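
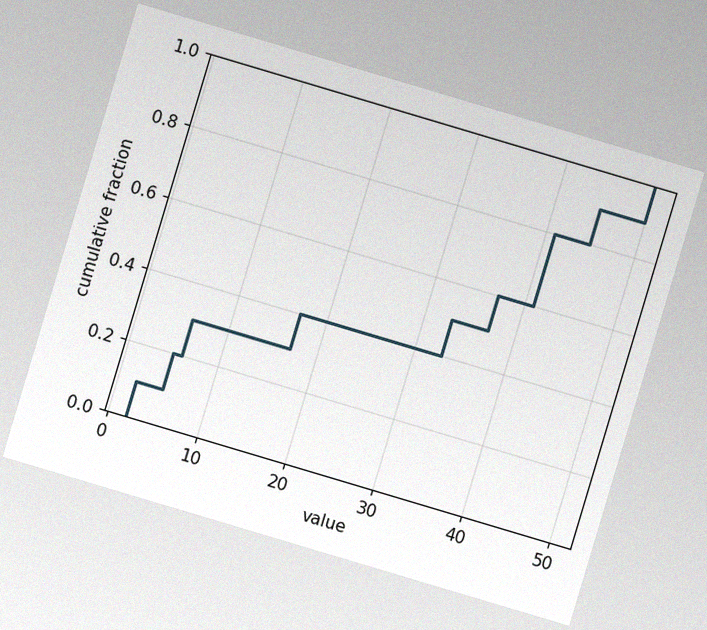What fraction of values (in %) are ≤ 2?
The chart is tilted about 17° clockwise, with some photo noise. At x=2 the ECDF step is at 10%.

10%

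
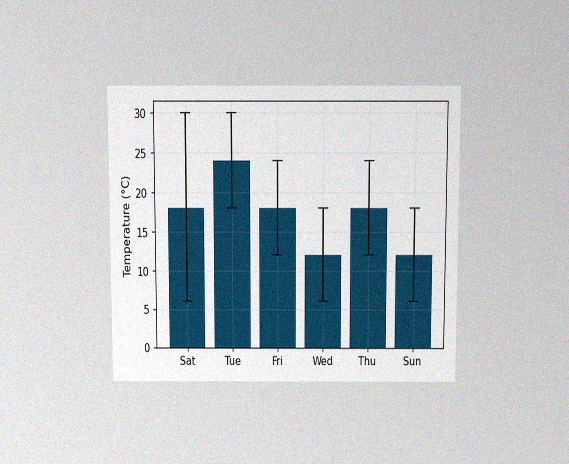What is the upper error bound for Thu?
24°C

The chart is viewed slightly from above, with some photo noise. The Thu bar's upper whisker reaches 24°C.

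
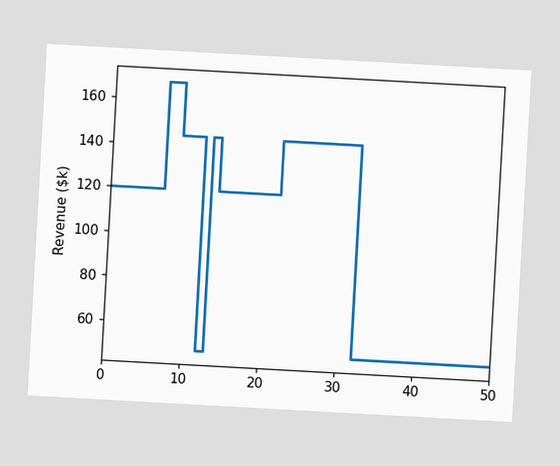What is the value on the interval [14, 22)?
$120k

The chart is tilted about 3° clockwise. On [14, 22) the step sits at $120k.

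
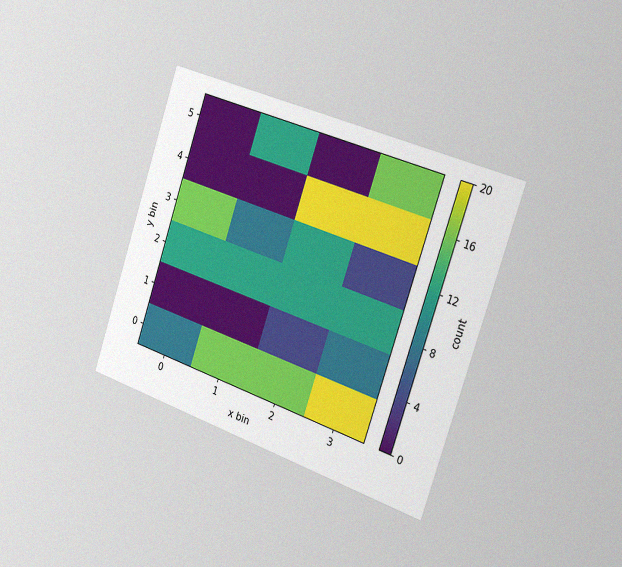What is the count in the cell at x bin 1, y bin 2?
12

The chart is tilted about 19° clockwise and viewed slightly from the right, with some photo noise. Matching the cell (1, 2) against the colorbar gives 12.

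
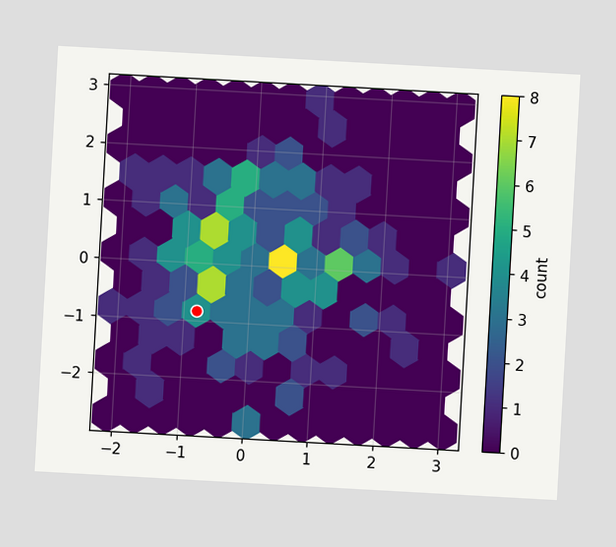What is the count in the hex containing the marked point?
4

The chart is tilted about 3° clockwise. The marked hex reads 4 on the colorbar.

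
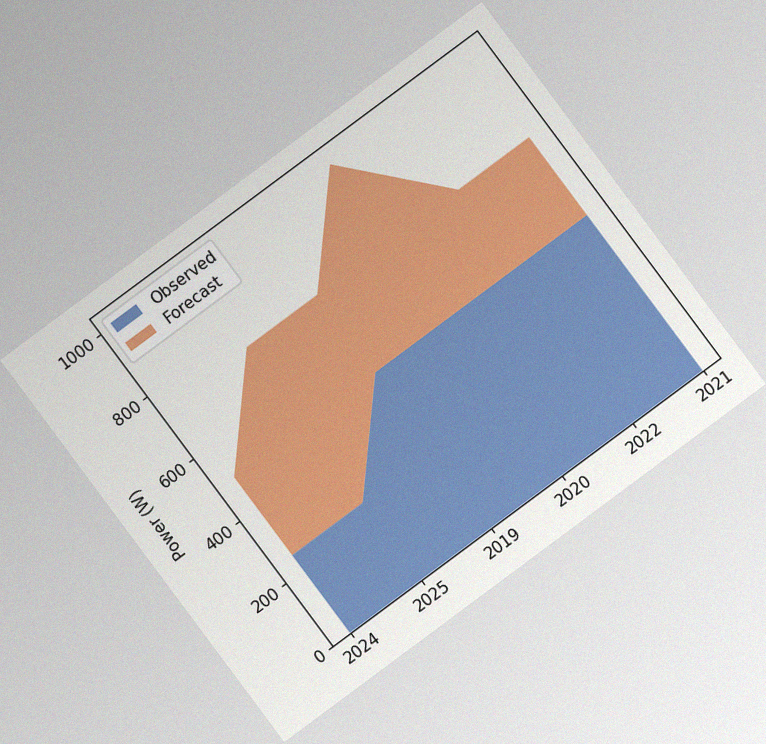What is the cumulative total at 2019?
The chart is tilted about 37° counter-clockwise, with some photo noise. The stacked total at 2019 reaches 750W.

750W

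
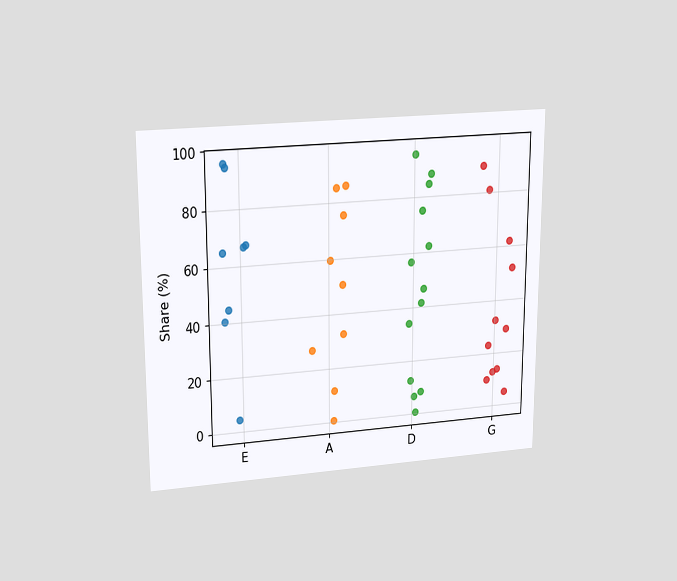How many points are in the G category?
11

The chart is viewed slightly from above. Counting the markers in the G column gives 11.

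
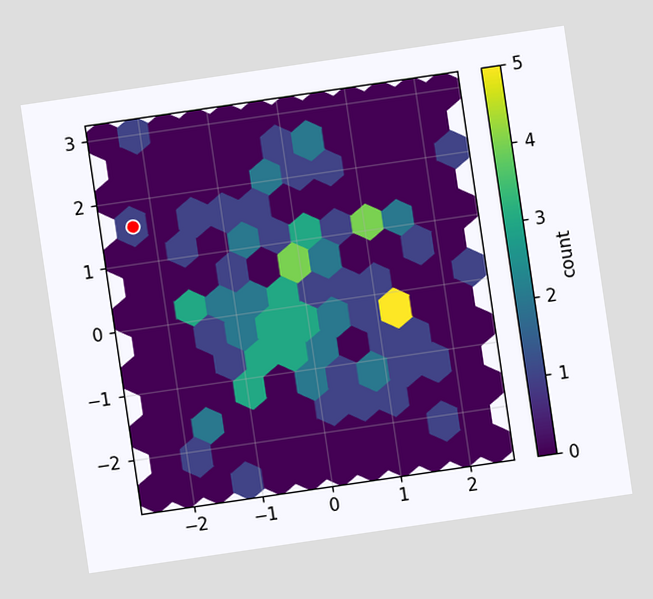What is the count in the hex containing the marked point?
1

The chart is tilted about 8° counter-clockwise. The marked hex reads 1 on the colorbar.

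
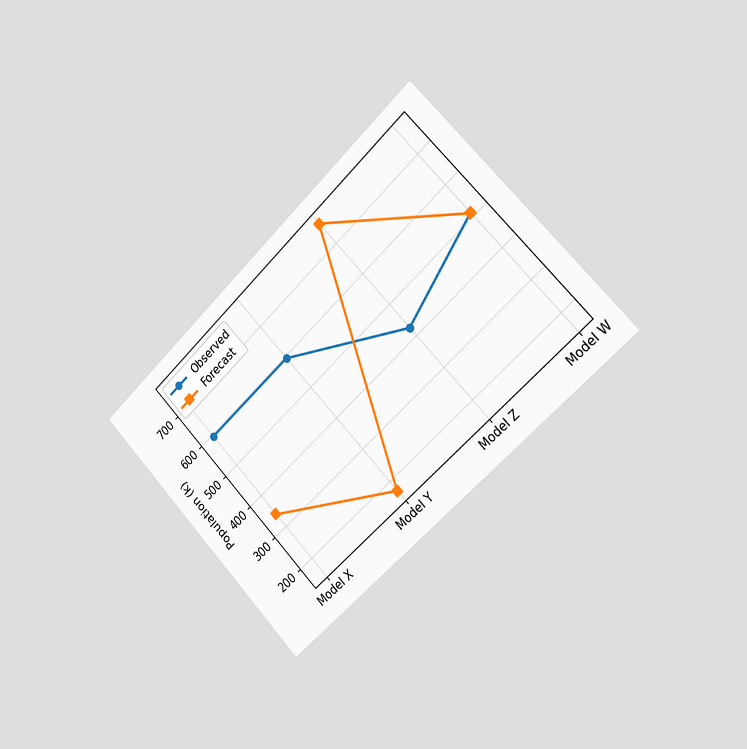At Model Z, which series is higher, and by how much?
The chart is tilted about 44° counter-clockwise and viewed slightly from the right. At Model Z, Forecast sits above the other line by 340k.

Forecast, by 340k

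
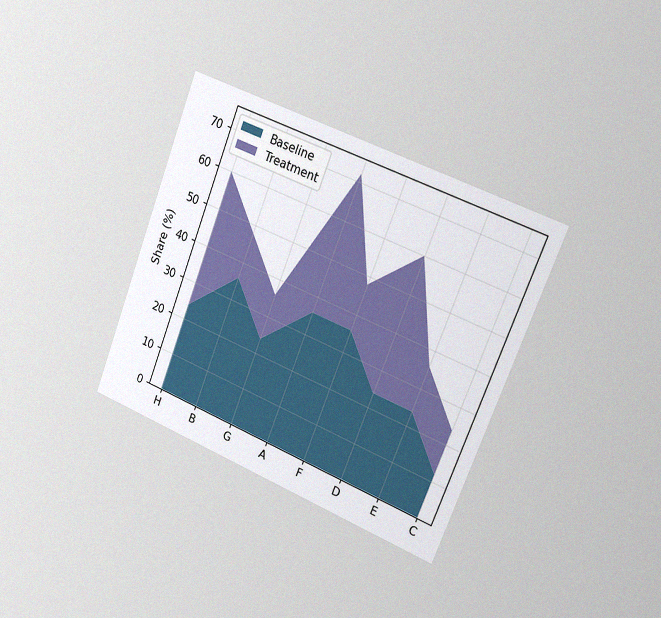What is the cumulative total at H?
The chart is tilted about 21° clockwise and viewed slightly from the right, with some photo noise. The stacked total at H reaches 60%.

60%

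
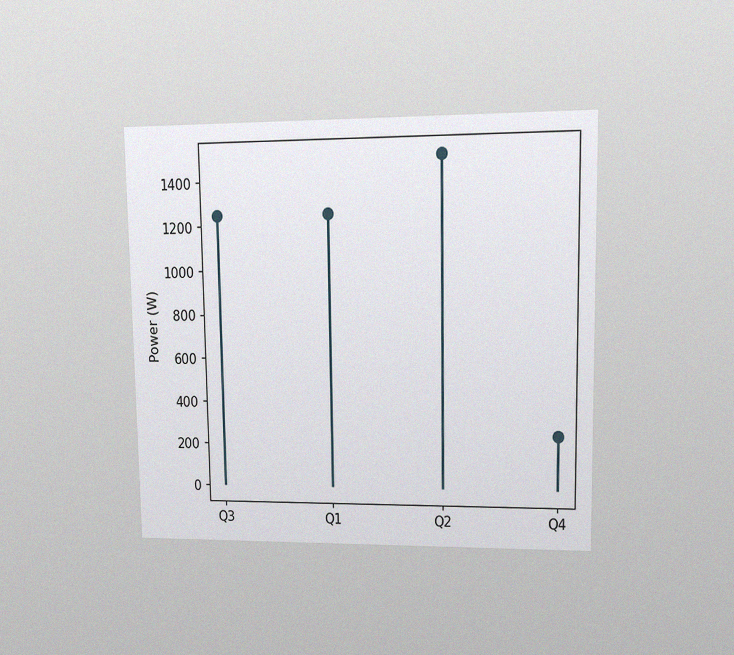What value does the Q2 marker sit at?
The chart is viewed at a slight angle, with some photo noise. The Q2 marker sits at 1500W.

1500W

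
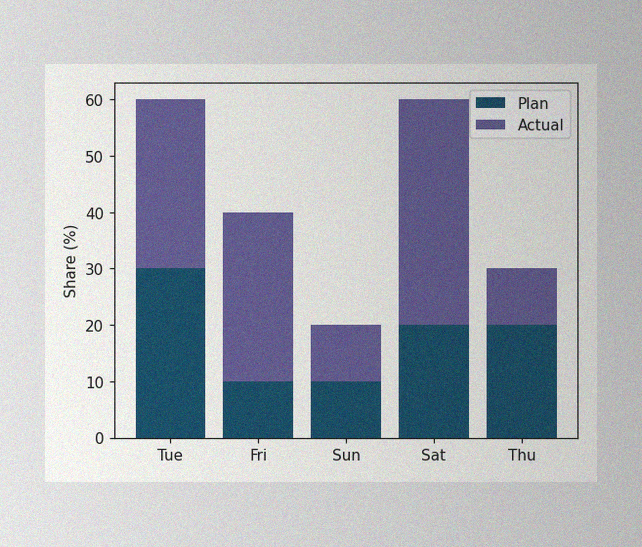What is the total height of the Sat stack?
60%

The image has some photo noise and uneven lighting. The Sat stack's top reaches 60% on the y-axis.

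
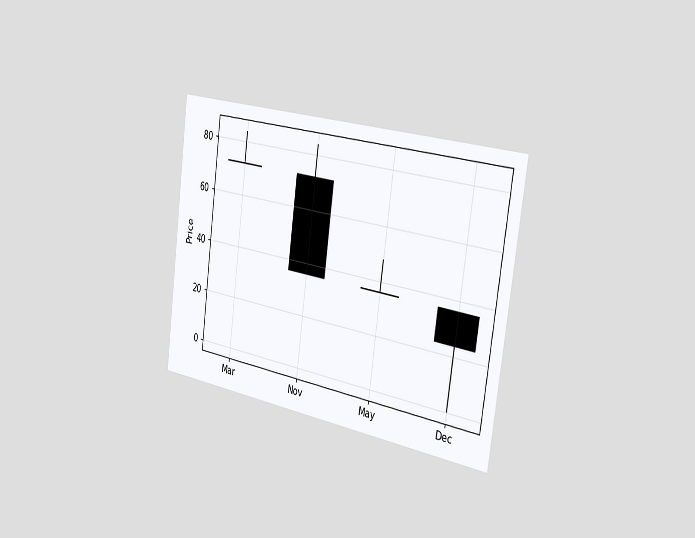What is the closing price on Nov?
The chart is tilted about 8° clockwise and viewed slightly from the right. The Nov candle closes at 36.

36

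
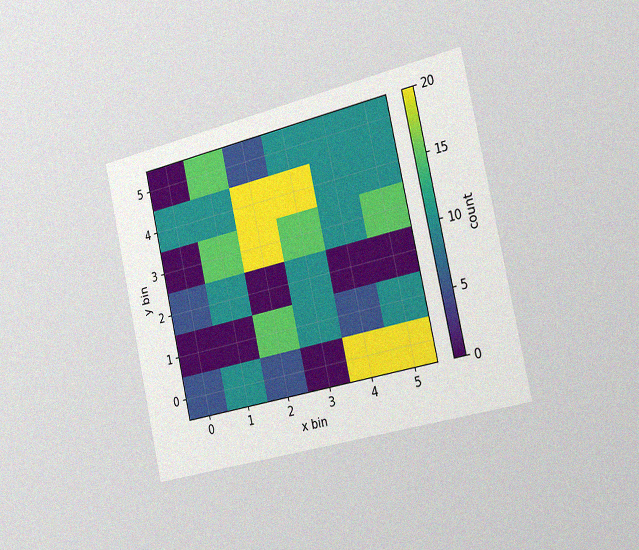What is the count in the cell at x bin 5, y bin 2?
The chart is tilted about 13° counter-clockwise and viewed slightly from the right, with some photo noise. Matching the cell (5, 2) against the colorbar gives 0.

0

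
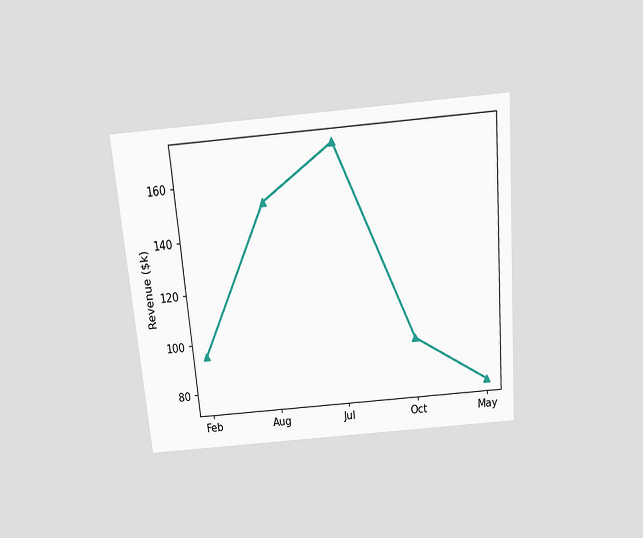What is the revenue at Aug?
The chart is tilted about 5° counter-clockwise and viewed slightly from above. At Aug, the line is at $152k.

$152k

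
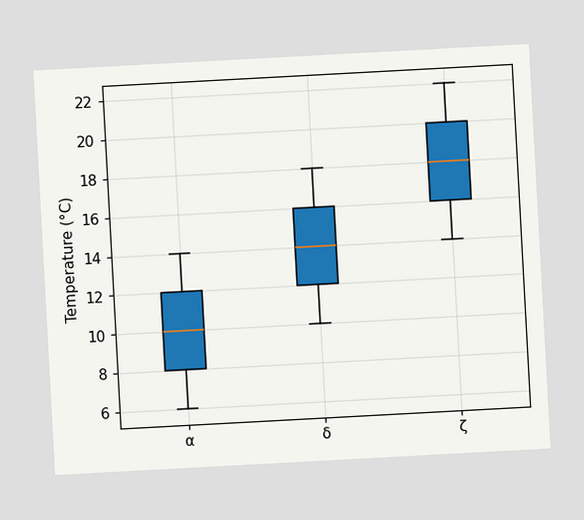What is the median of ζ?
18°C

The chart is tilted about 3° counter-clockwise. The median line in the ζ box sits at 18°C.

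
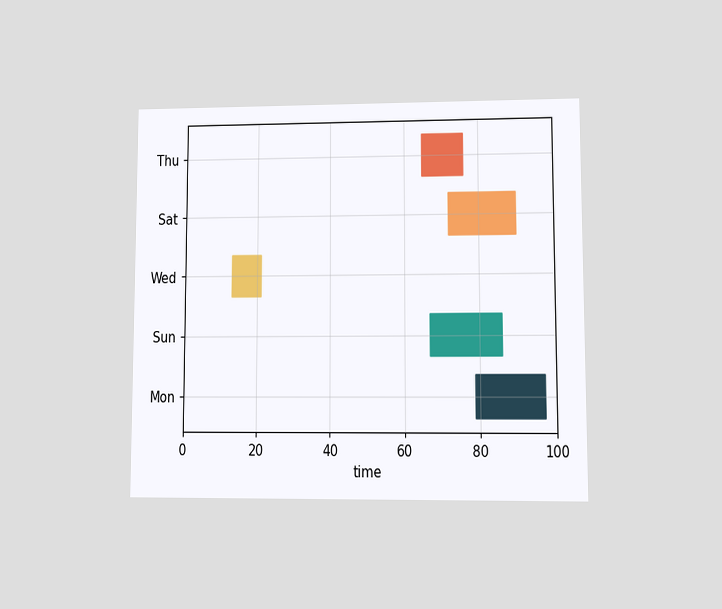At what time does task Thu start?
The chart is viewed at a slight angle. The Thu bar begins at t=65.

65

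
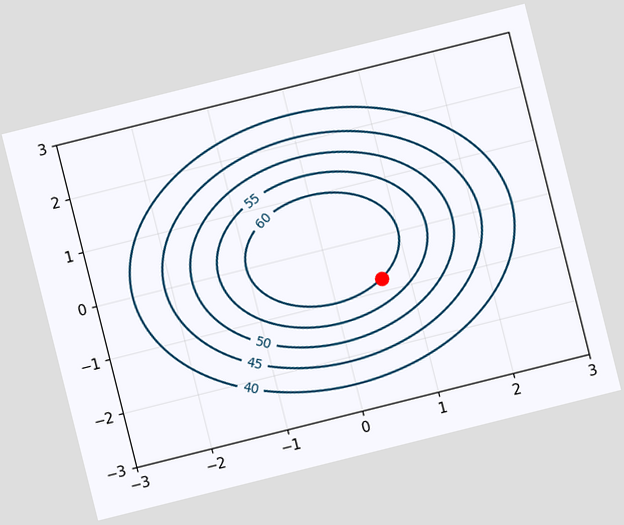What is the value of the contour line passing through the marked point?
60

The chart is tilted about 14° counter-clockwise. The marked point sits on the contour labelled 60.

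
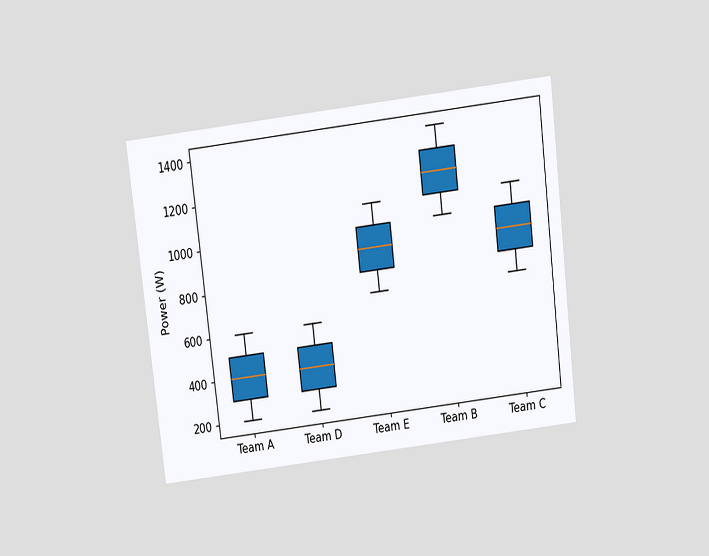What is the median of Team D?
400W

The chart is tilted about 7° counter-clockwise and viewed slightly from above. The median line in the Team D box sits at 400W.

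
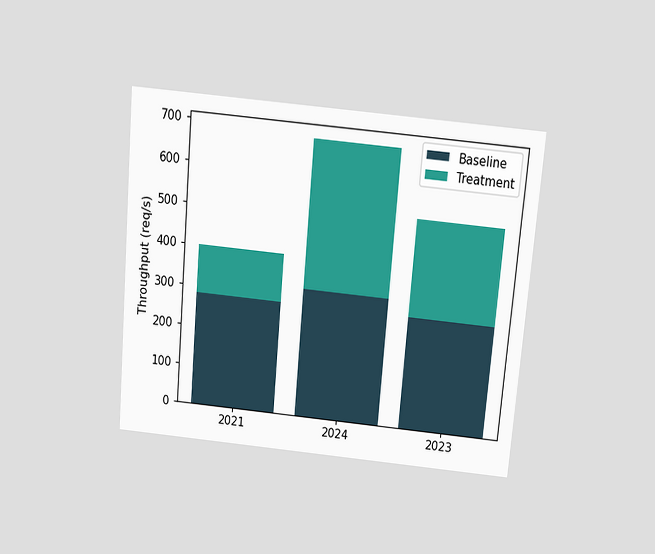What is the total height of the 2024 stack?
The chart is tilted about 5° clockwise and viewed slightly from above. The 2024 stack's top reaches 680req/s on the y-axis.

680req/s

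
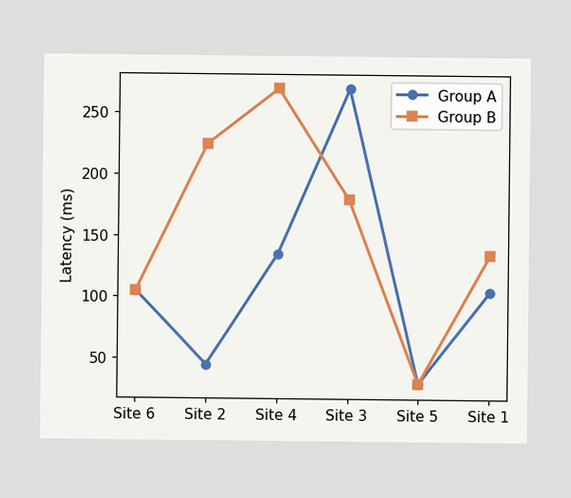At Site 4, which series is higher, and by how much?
At Site 4, Group B sits above the other line by 135ms.

Group B, by 135ms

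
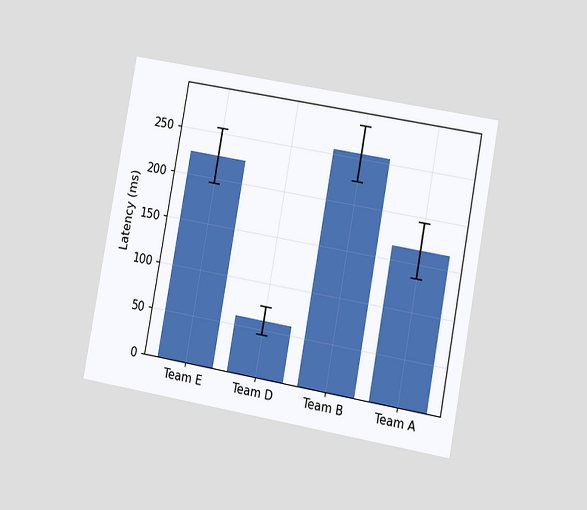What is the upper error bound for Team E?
255ms

The chart is tilted about 10° clockwise and viewed slightly from the right. The Team E bar's upper whisker reaches 255ms.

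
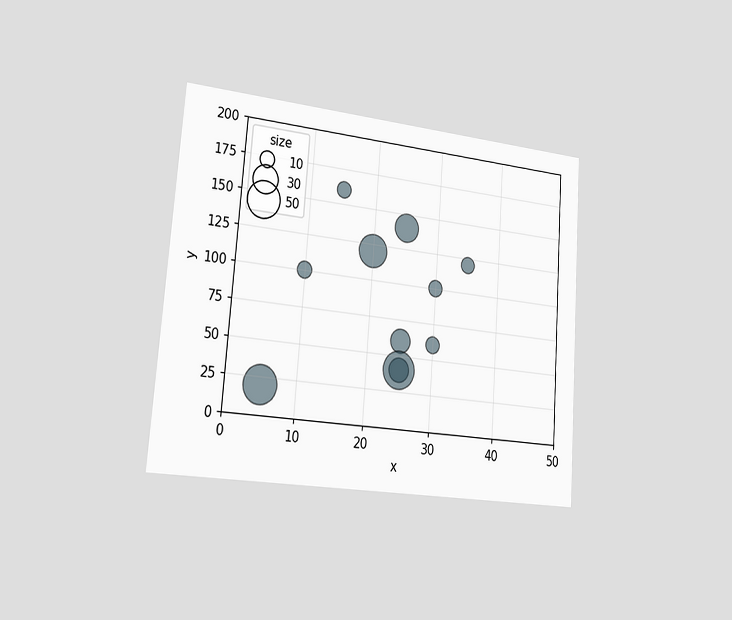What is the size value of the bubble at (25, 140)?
30

The chart is tilted about 4° clockwise and viewed slightly from the left. Matching the bubble at (25, 140) against the size legend gives 30.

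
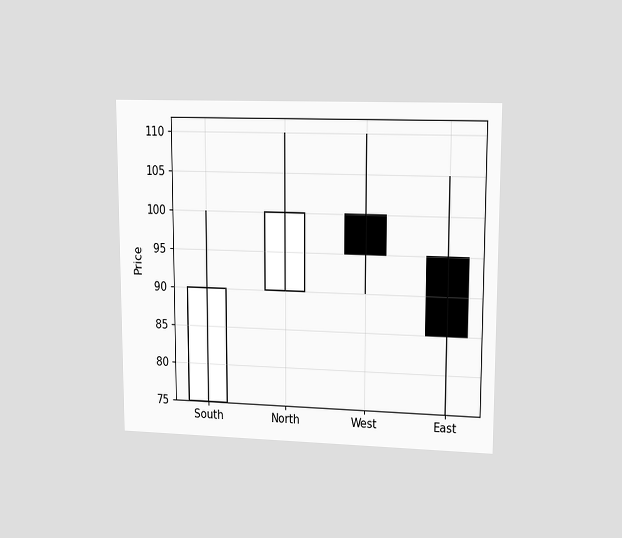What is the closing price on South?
90

The chart is viewed at a slight angle. The South candle closes at 90.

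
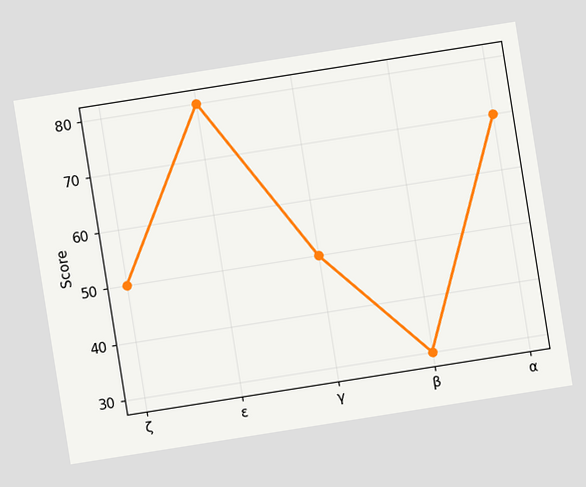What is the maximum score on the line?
80

The chart is tilted about 9° counter-clockwise. The highest point is at ε, and reading across to the y-axis gives 80.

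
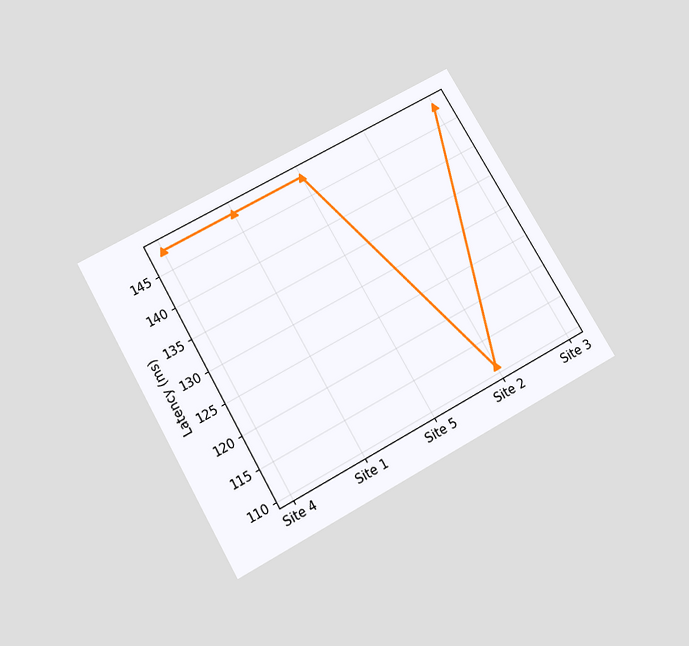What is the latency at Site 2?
111ms

The chart is tilted about 30° counter-clockwise and viewed slightly from below. At Site 2, the line is at 111ms.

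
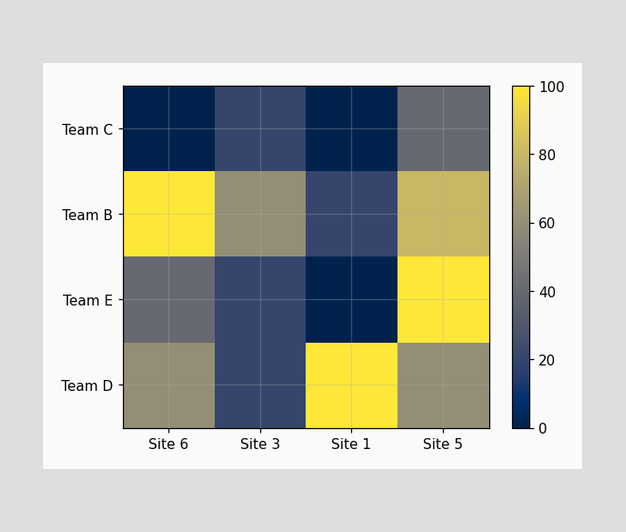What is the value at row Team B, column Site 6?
100

Matching cell (Team B, Site 6) against the colorbar gives 100.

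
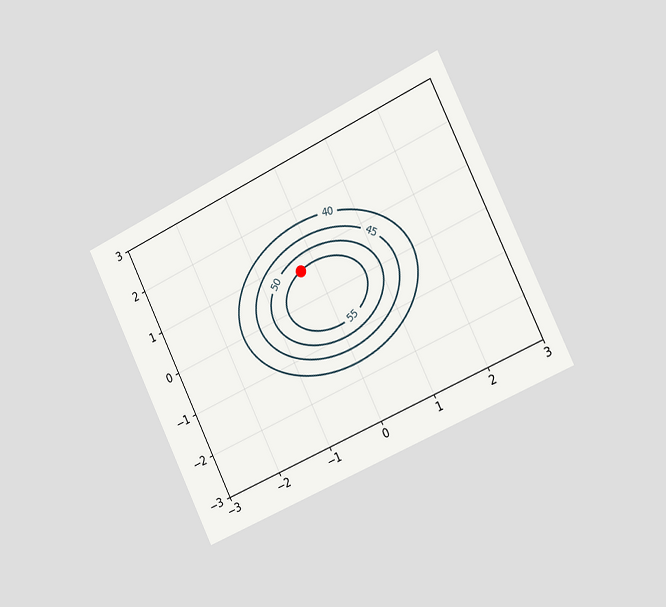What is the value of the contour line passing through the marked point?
The chart is tilted about 26° counter-clockwise and viewed slightly from the right. The marked point sits on the contour labelled 55.

55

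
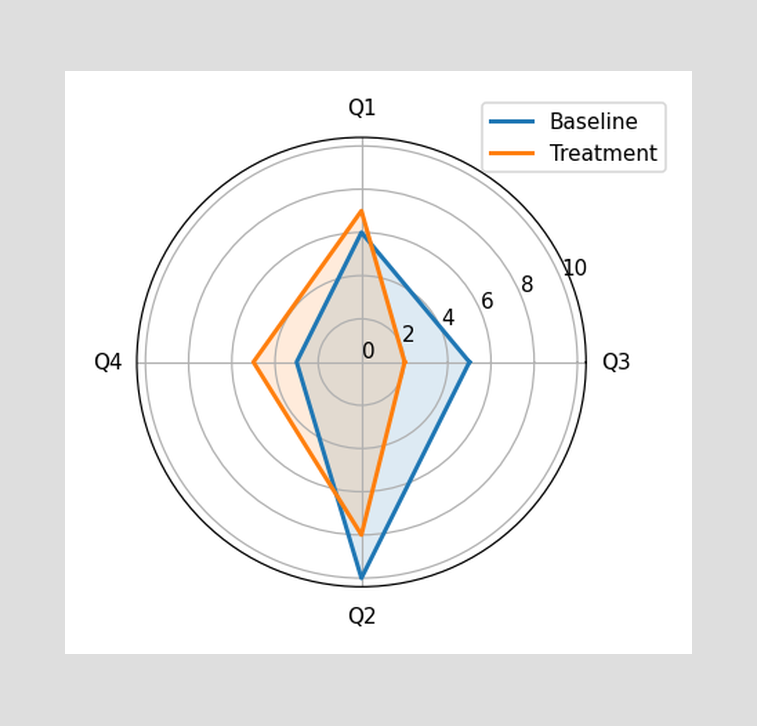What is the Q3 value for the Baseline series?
On the Q3 axis, Baseline reaches 5.

5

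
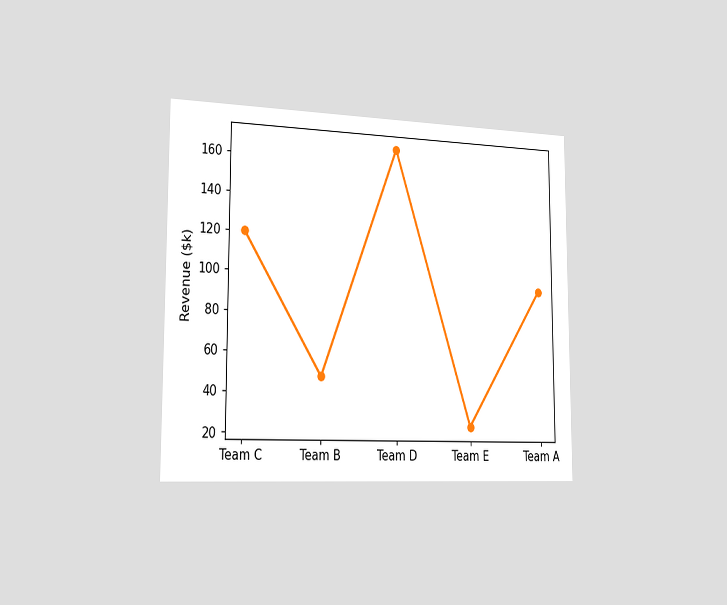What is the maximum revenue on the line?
The chart is viewed slightly from the left. The highest point is at Team D, and reading across to the y-axis gives $168k.

$168k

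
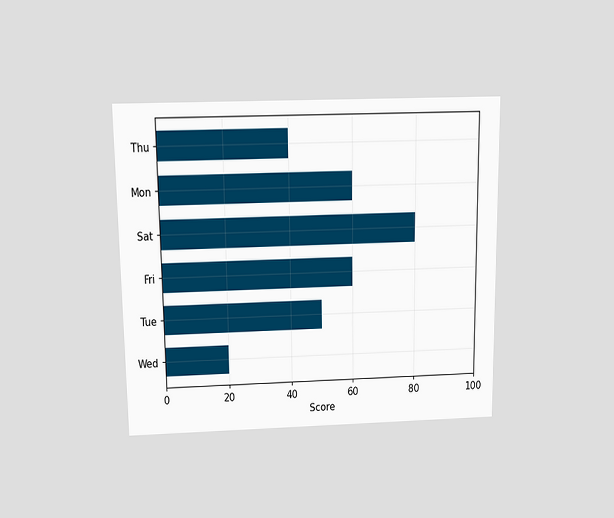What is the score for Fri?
The chart is viewed slightly from above. Reading along the chart's x-axis, the Fri bar reaches 60.

60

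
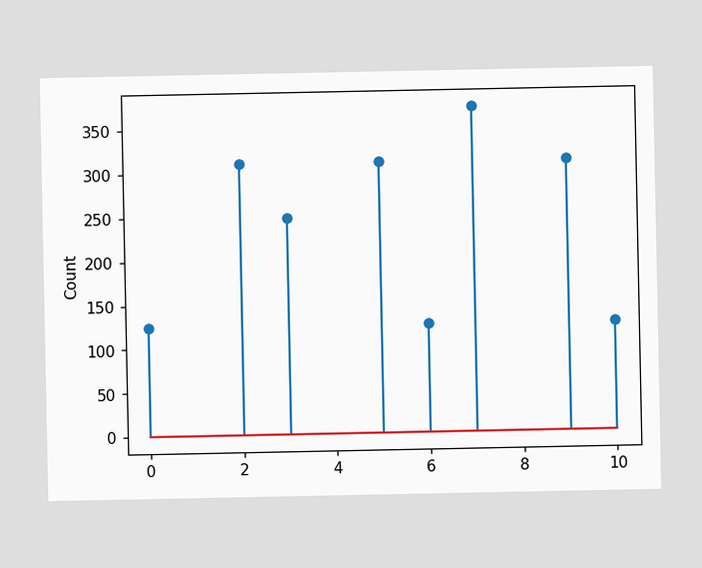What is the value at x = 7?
372

The stem at x=7 reaches 372.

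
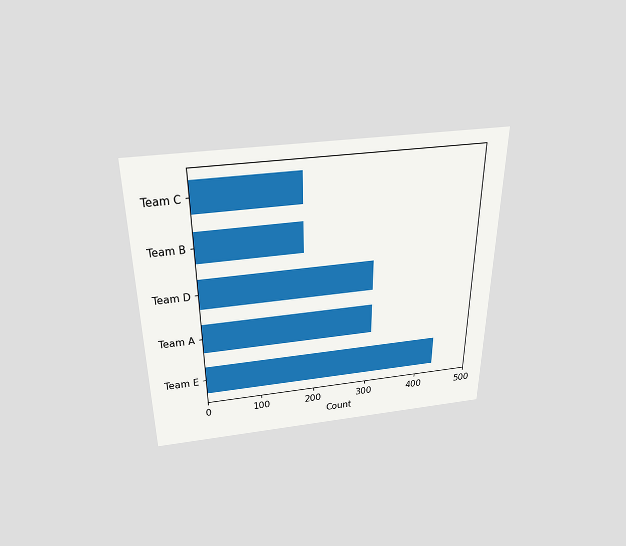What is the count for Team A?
310

The chart is viewed slightly from above. Reading along the chart's x-axis, the Team A bar reaches 310.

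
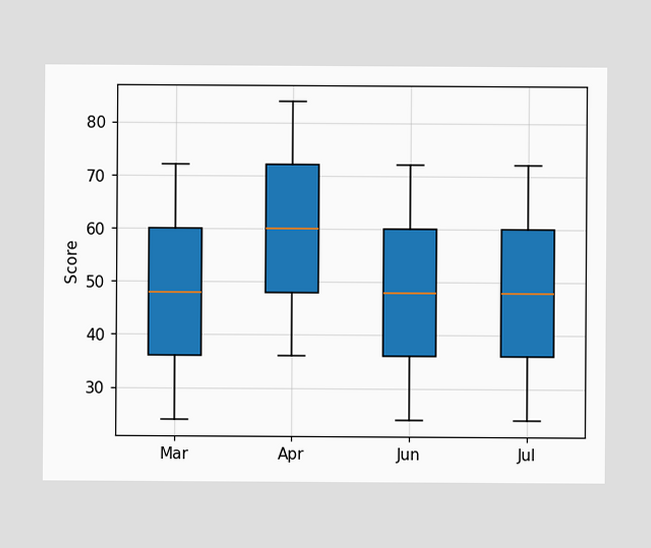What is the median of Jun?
48

The median line in the Jun box sits at 48.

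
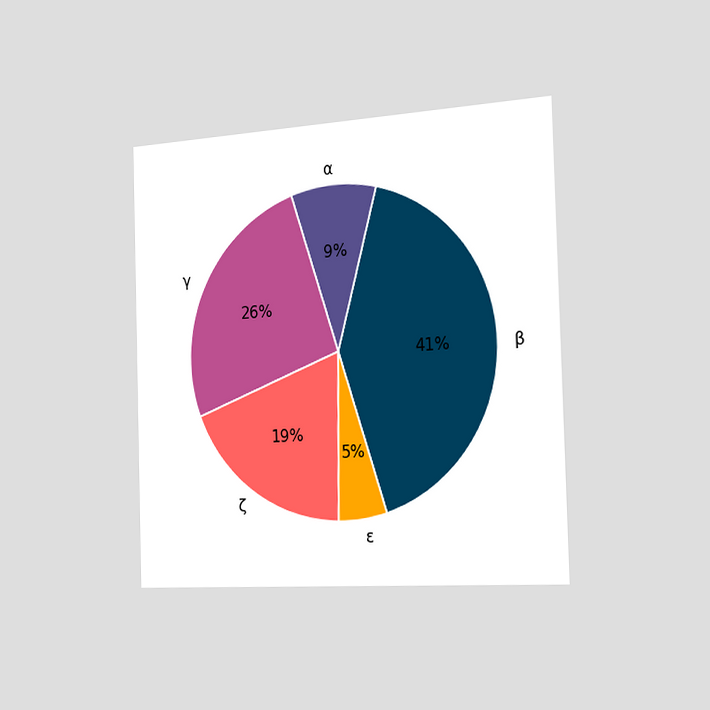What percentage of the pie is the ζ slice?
19%

The chart is viewed slightly from the right. The ζ slice takes up 19% of the pie.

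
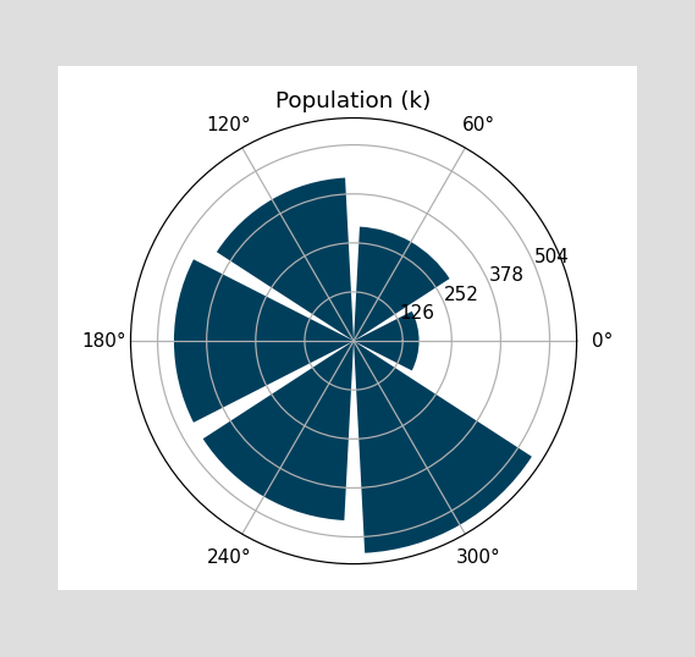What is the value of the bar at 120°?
The bar at 120° reaches 420k on the radial axis.

420k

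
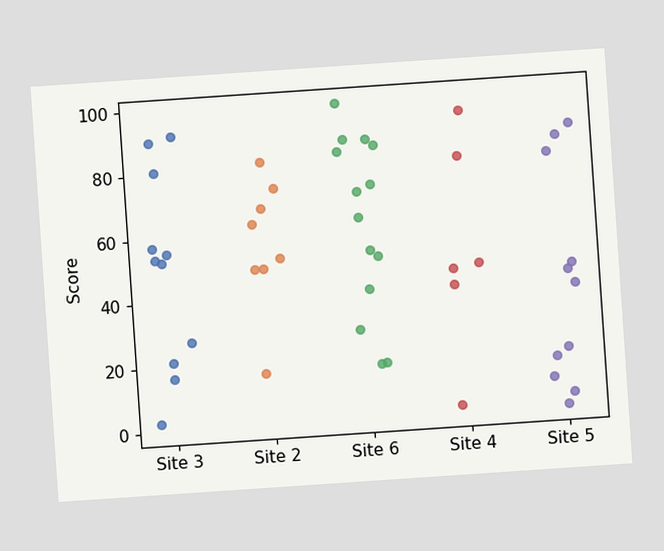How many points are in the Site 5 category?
11

The chart is tilted about 4° counter-clockwise. Counting the markers in the Site 5 column gives 11.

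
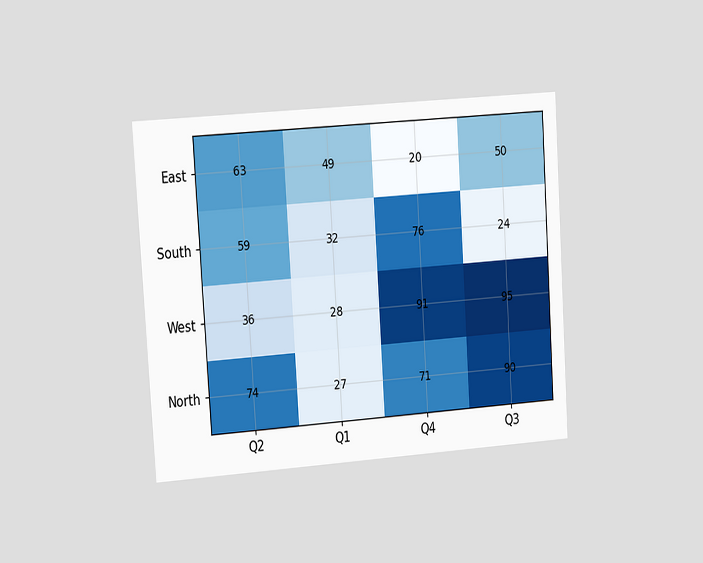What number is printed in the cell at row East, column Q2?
The chart is tilted about 4° counter-clockwise and viewed at a slight angle. The (East, Q2) cell reads 63.

63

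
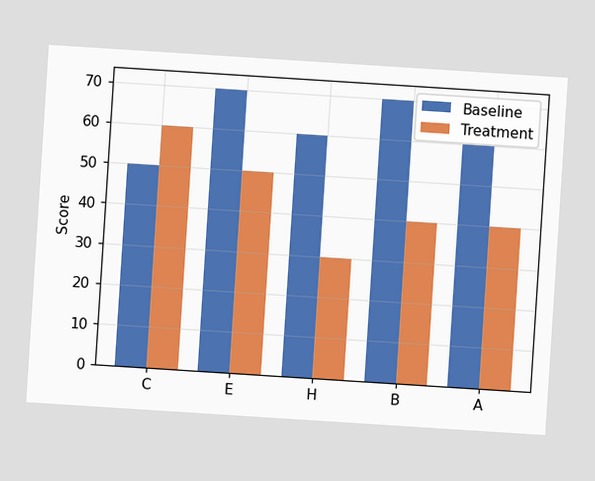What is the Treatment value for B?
40

The chart is tilted about 4° clockwise. The Treatment bar at B reaches 40 on the y-axis.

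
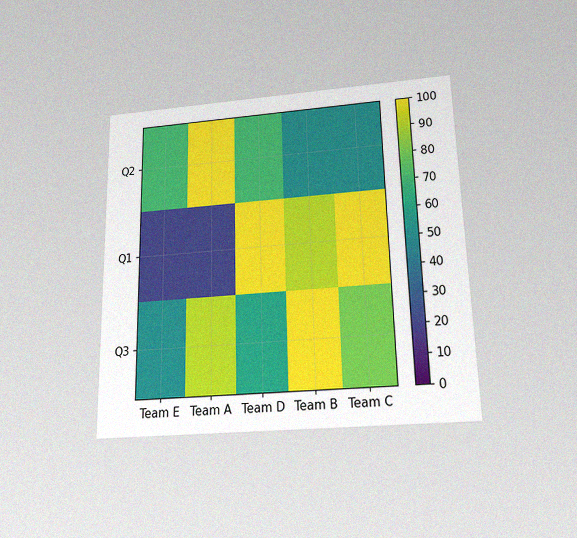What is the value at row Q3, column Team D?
60

The chart is viewed slightly from below, with some photo noise. Matching cell (Q3, Team D) against the colorbar gives 60.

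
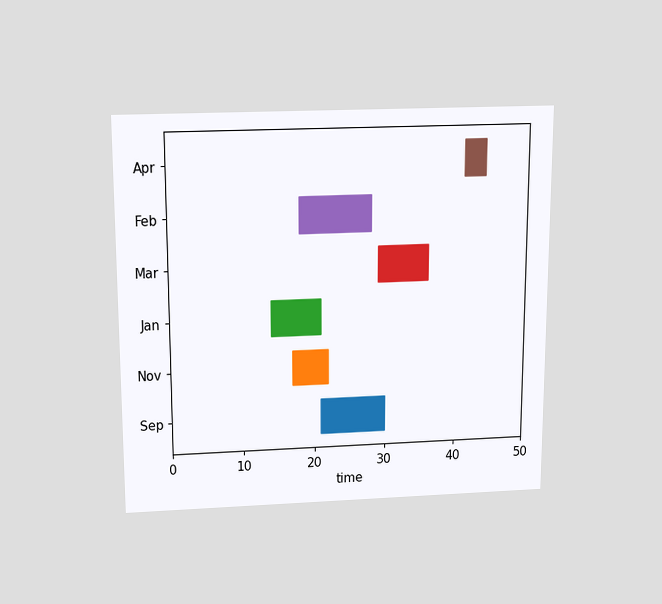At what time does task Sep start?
The chart is viewed slightly from above. The Sep bar begins at t=21.

21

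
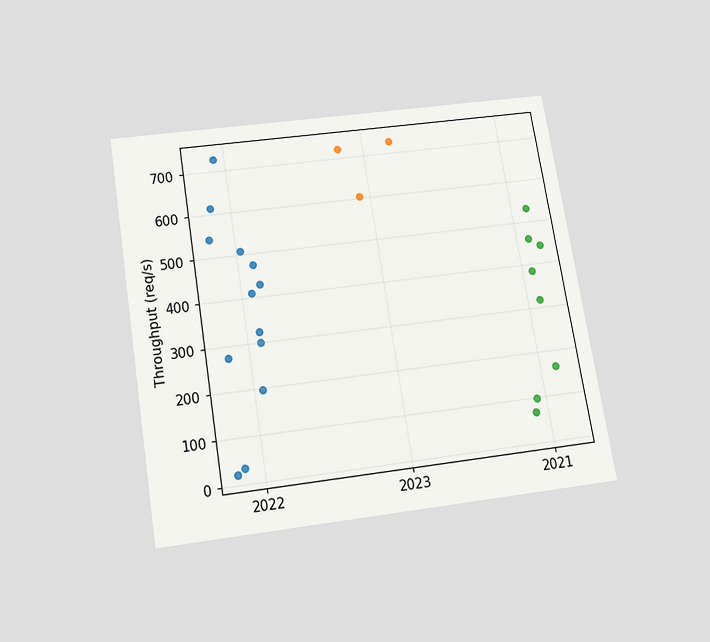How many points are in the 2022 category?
13

The chart is tilted about 9° counter-clockwise and viewed slightly from below. Counting the markers in the 2022 column gives 13.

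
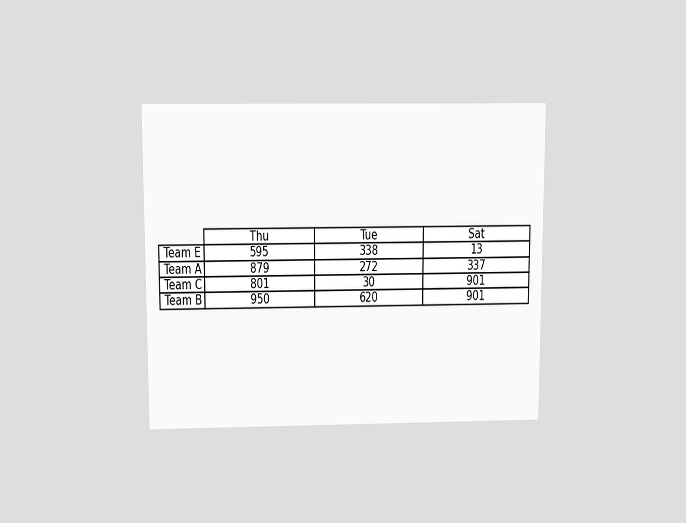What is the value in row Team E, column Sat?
The chart is viewed slightly from above. The (Team E, Sat) cell reads 13.

13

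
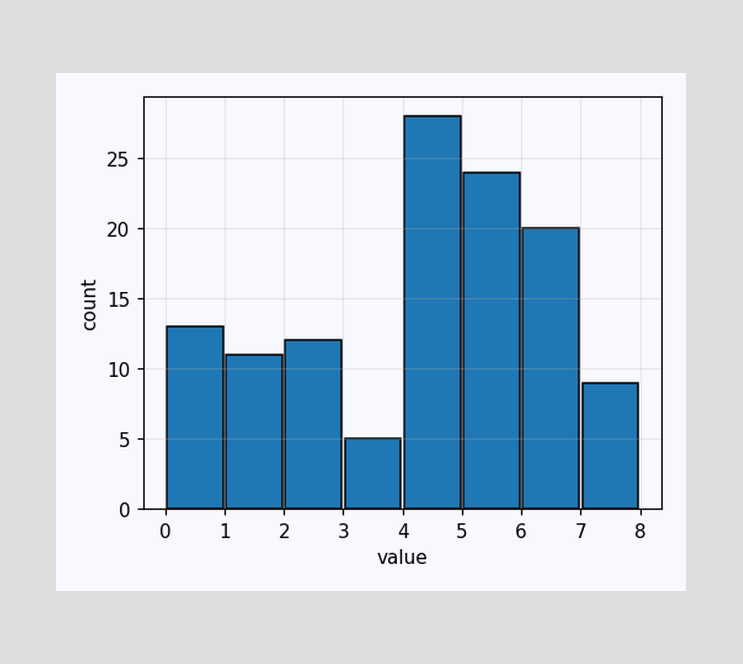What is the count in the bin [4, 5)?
The [4, 5) bin has height 28.

28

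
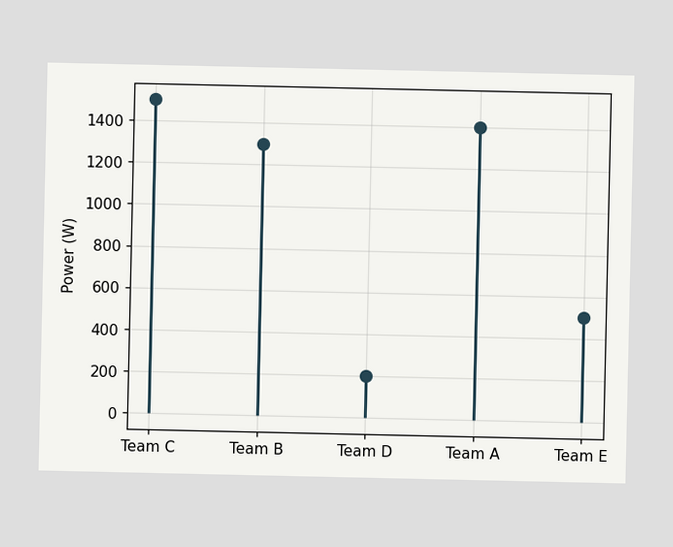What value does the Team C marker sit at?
The Team C marker sits at 1500W.

1500W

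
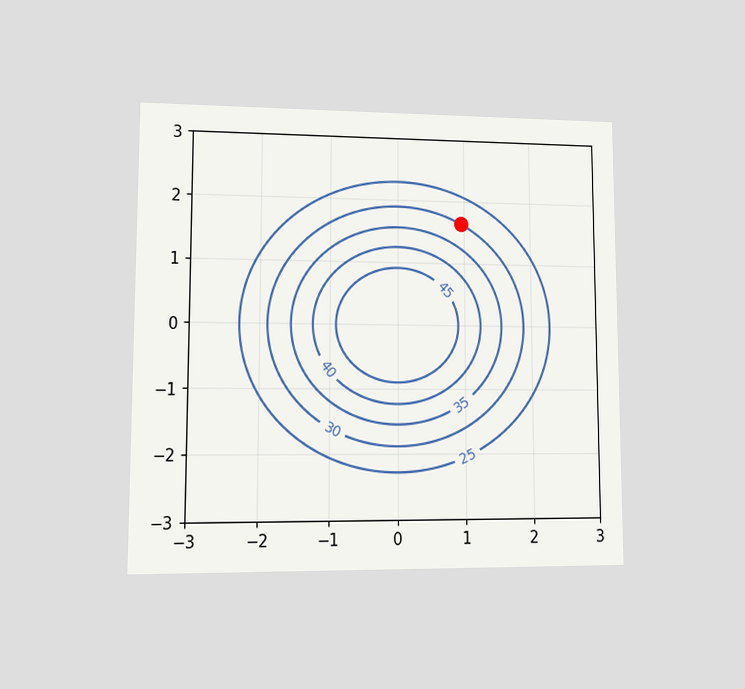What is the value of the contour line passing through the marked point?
The chart is viewed at a slight angle. The marked point sits on the contour labelled 30.

30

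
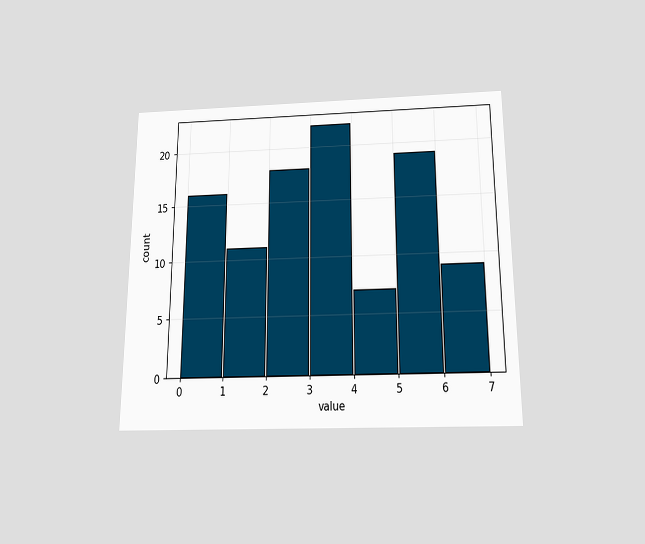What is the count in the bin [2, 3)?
18

The chart is viewed slightly from below. The [2, 3) bin has height 18.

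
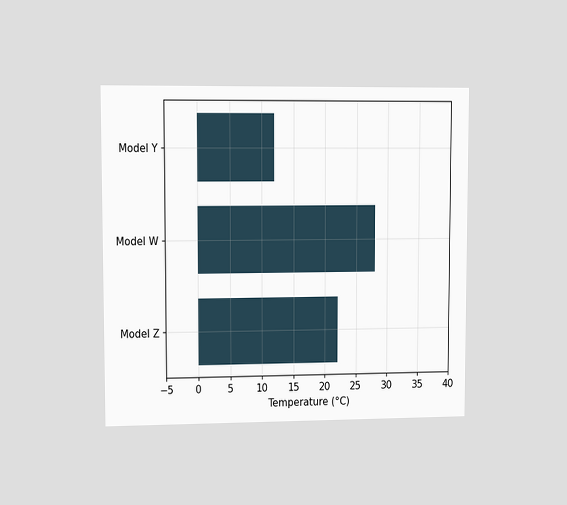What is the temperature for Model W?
The chart is viewed at a slight angle. Reading along the chart's x-axis, the Model W bar reaches 28°C.

28°C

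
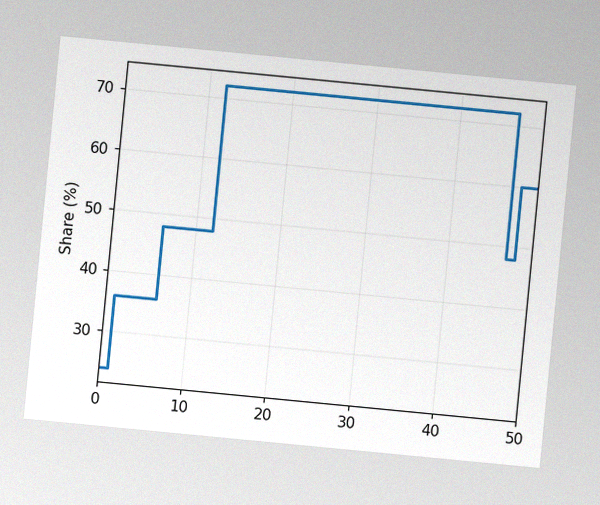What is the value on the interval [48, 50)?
The chart is tilted about 5° clockwise, with some photo noise. On [48, 50) the step sits at 60%.

60%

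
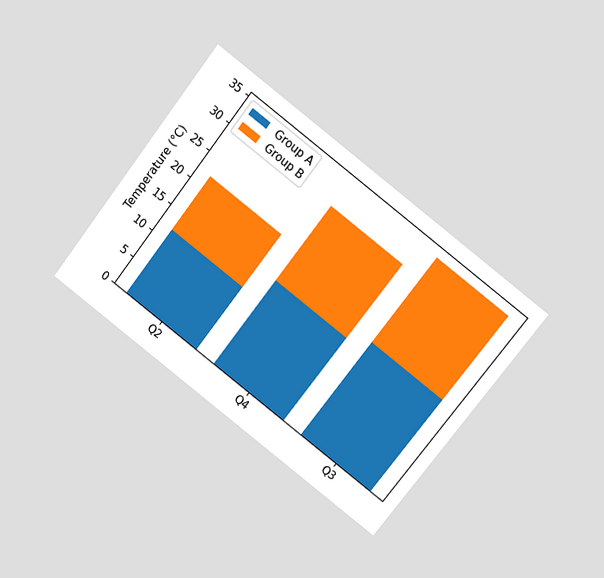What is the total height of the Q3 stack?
The chart is tilted about 38° clockwise and viewed slightly from above. The Q3 stack's top reaches 34°C on the y-axis.

34°C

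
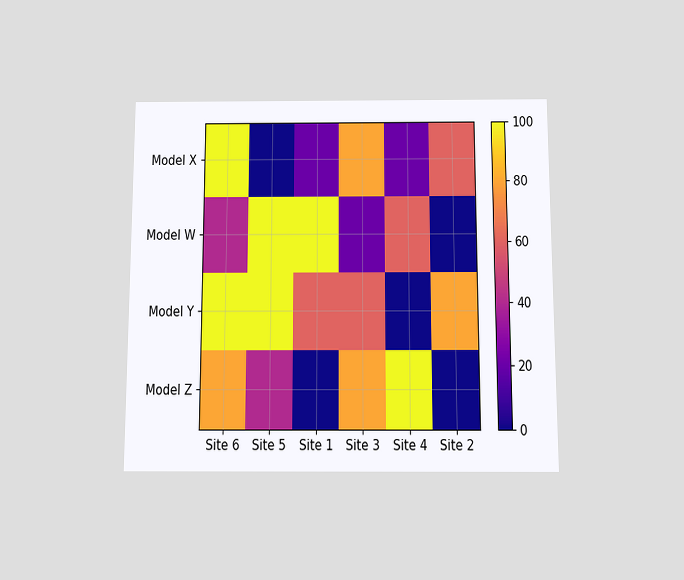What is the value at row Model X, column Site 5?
0

The chart is viewed slightly from below. Matching cell (Model X, Site 5) against the colorbar gives 0.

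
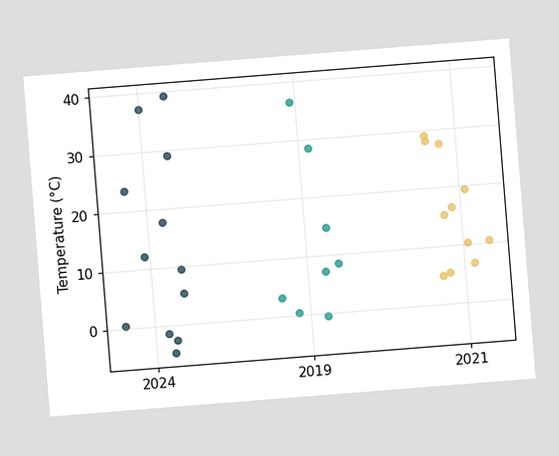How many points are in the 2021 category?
11

The chart is tilted about 4° counter-clockwise. Counting the markers in the 2021 column gives 11.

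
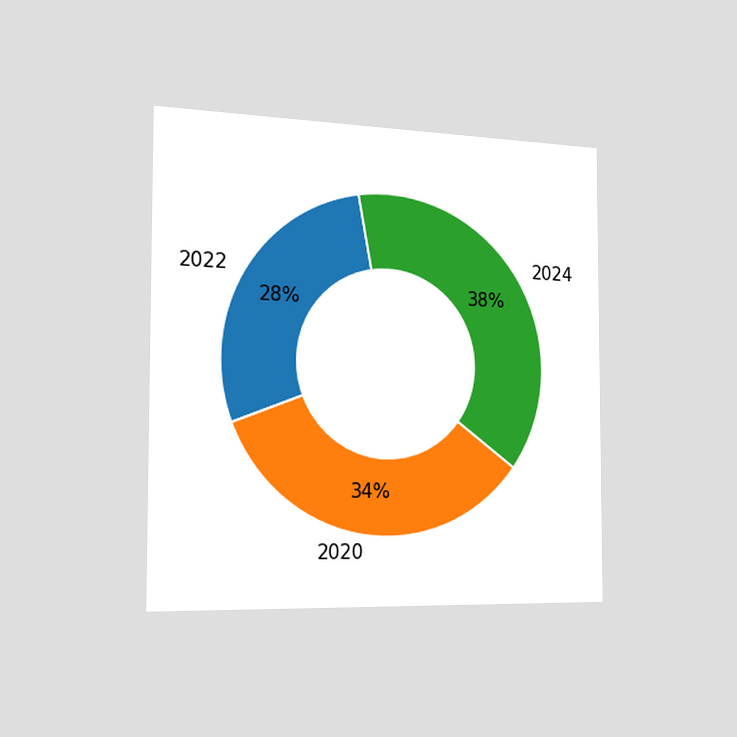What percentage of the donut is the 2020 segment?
The chart is viewed slightly from the left. The 2020 segment takes up 34% of the ring.

34%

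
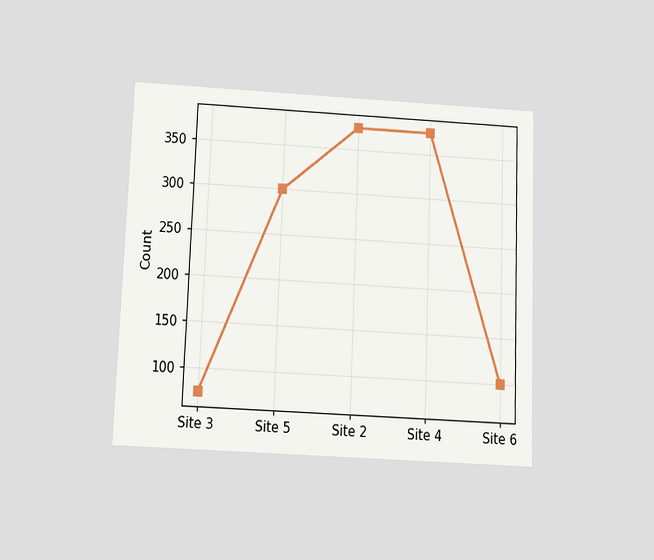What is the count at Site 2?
375

The chart is tilted about 2° clockwise and viewed slightly from below. At Site 2, the line is at 375.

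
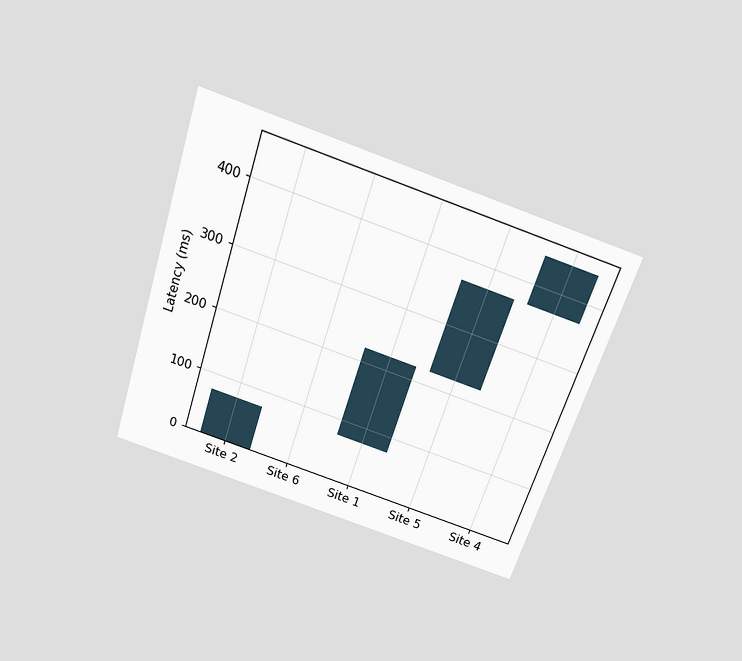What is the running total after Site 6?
The chart is tilted about 18° clockwise and viewed slightly from above. After Site 6 the running total reaches 74ms.

74ms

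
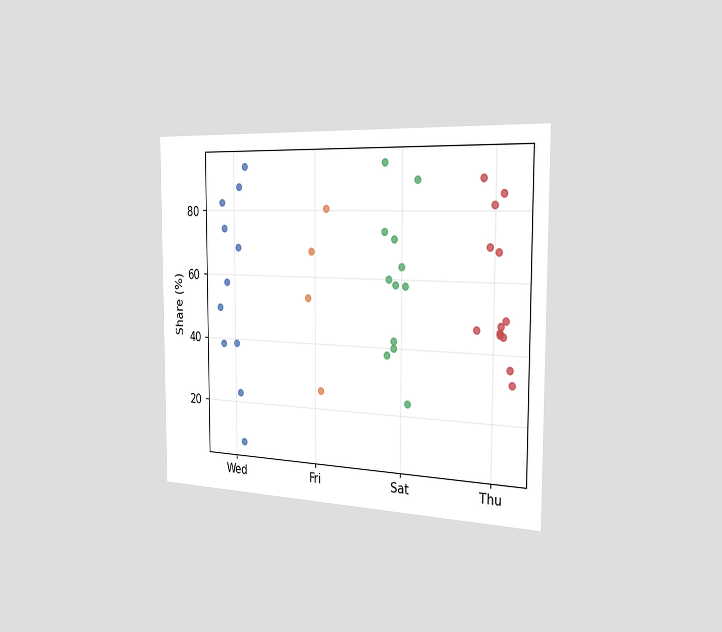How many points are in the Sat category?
12

The chart is viewed slightly from the right. Counting the markers in the Sat column gives 12.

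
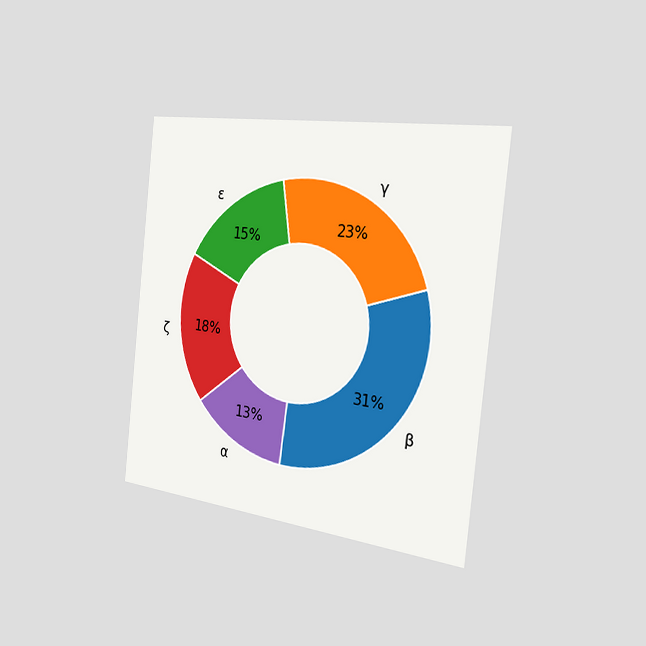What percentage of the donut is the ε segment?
15%

The chart is tilted about 6° clockwise and viewed slightly from the right. The ε segment takes up 15% of the ring.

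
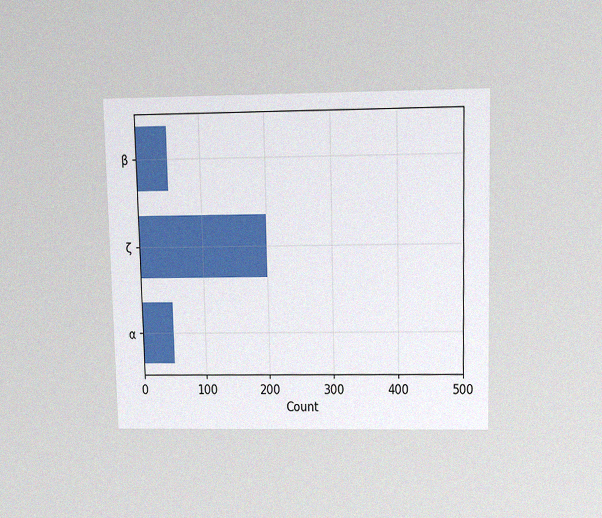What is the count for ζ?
The chart is viewed slightly from above, with some photo noise. Reading along the chart's x-axis, the ζ bar reaches 200.

200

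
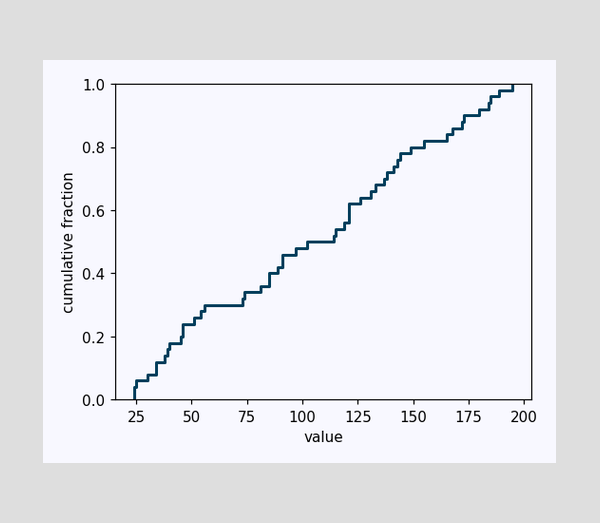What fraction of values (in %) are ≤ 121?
At x=121 the ECDF step is at 62%.

62%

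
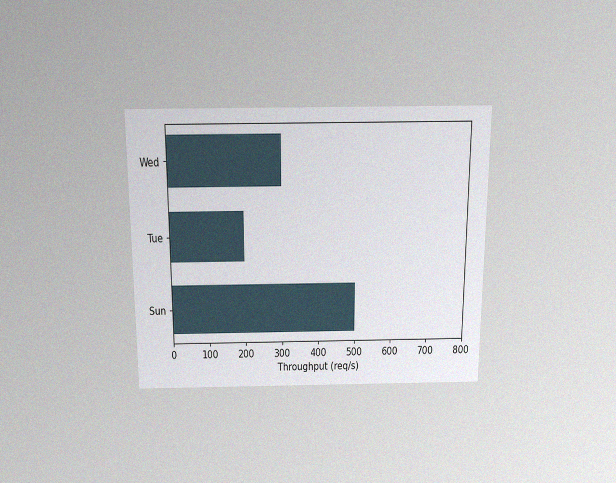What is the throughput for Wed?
The chart is viewed slightly from above, with some photo noise. Reading along the chart's x-axis, the Wed bar reaches 300req/s.

300req/s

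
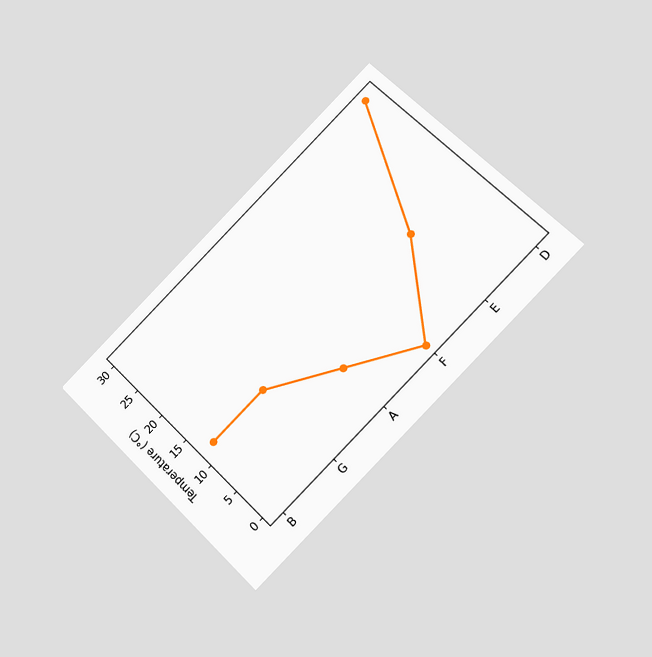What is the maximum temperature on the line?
30°C

The chart is tilted about 45° counter-clockwise and viewed at a slight angle. The highest point is at D, and reading across to the y-axis gives 30°C.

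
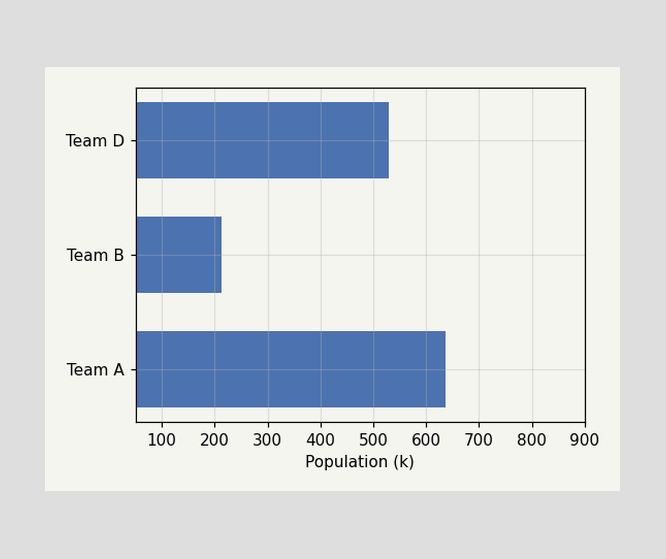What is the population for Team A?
Reading along the chart's x-axis, the Team A bar reaches 636k.

636k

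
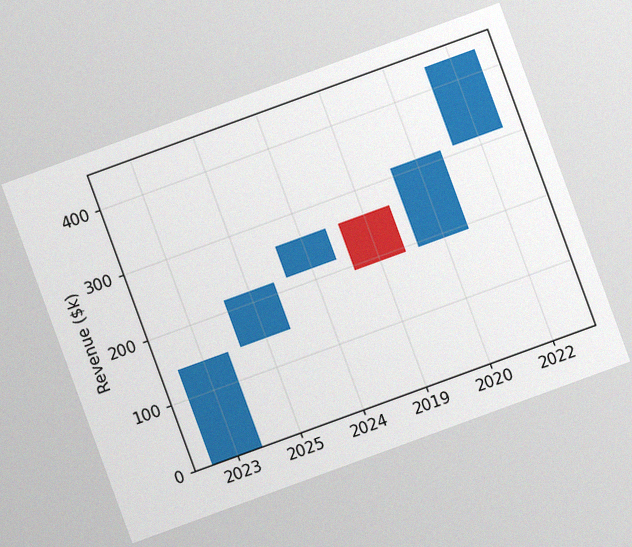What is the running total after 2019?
The chart is tilted about 20° counter-clockwise, with some photo noise. After 2019 the running total reaches $192k.

$192k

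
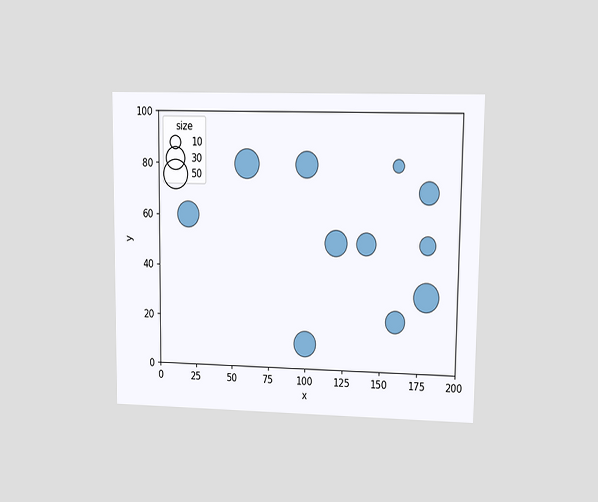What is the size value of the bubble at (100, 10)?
40

The chart is viewed at a slight angle. Matching the bubble at (100, 10) against the size legend gives 40.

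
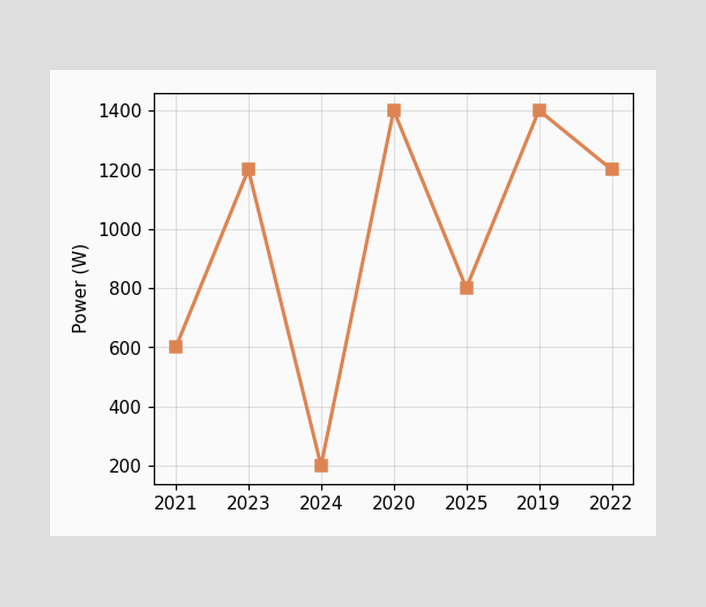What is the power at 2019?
1400W

At 2019, the line is at 1400W.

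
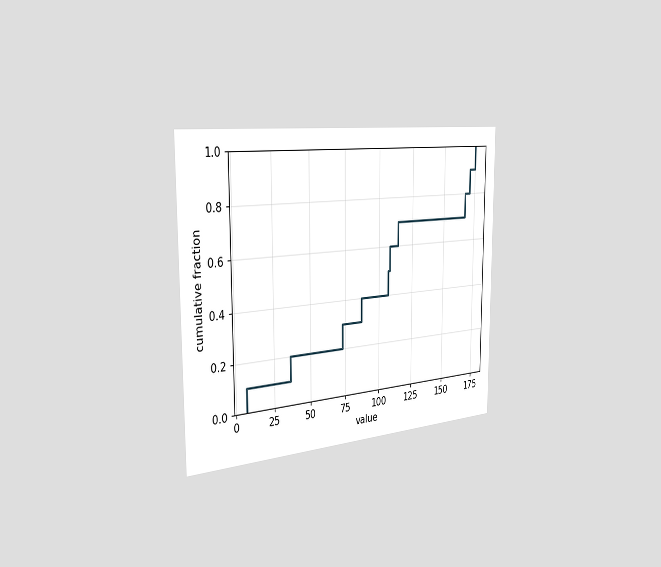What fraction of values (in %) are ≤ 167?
80%

The chart is viewed slightly from the left. At x=167 the ECDF step is at 80%.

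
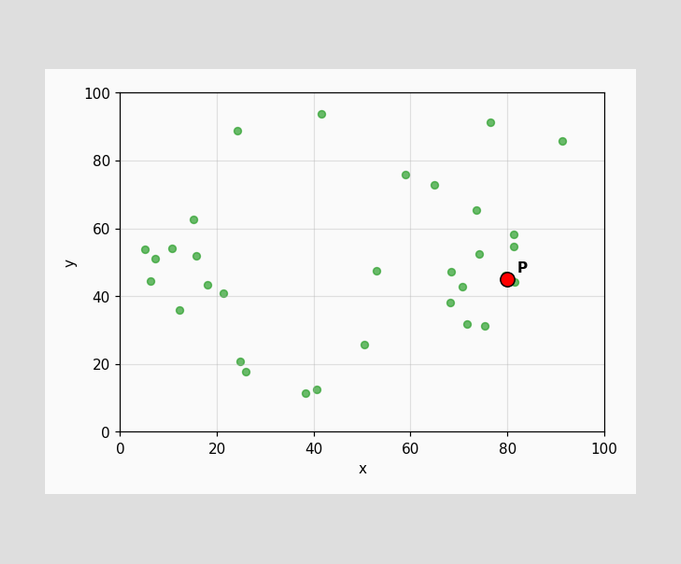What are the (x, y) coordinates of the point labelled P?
(80, 45)

Following the gridlines from P to each axis, P sits at (80, 45).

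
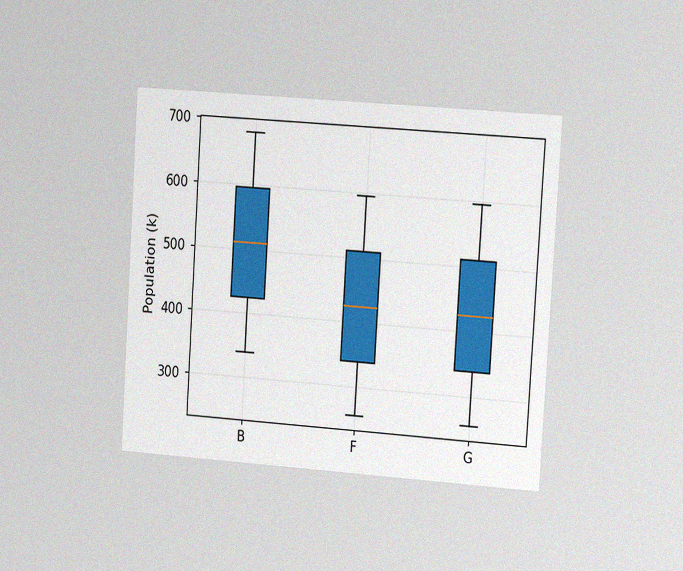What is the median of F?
The chart is tilted about 4° clockwise and viewed slightly from the right, with some photo noise. The median line in the F box sits at 425k.

425k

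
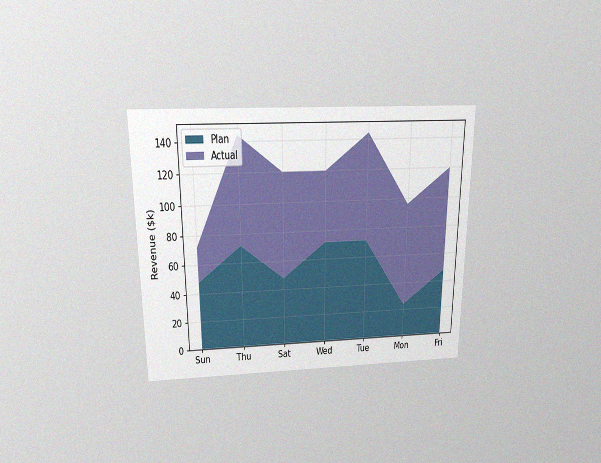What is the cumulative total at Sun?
The chart is viewed slightly from above, with some photo noise. The stacked total at Sun reaches $72k.

$72k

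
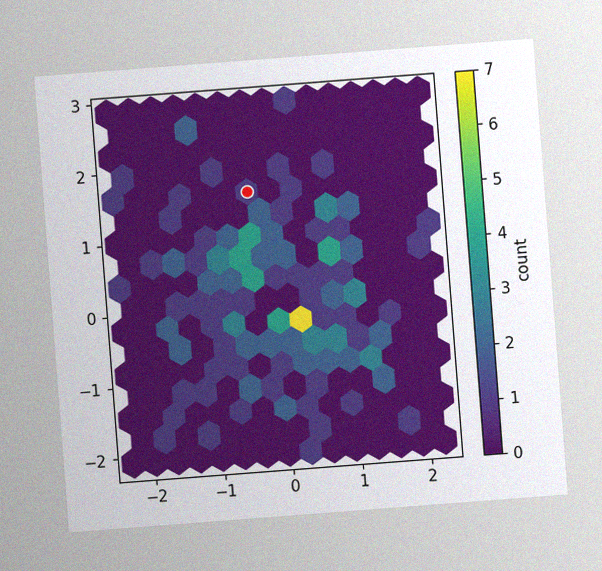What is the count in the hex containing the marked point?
1

The chart is tilted about 4° counter-clockwise, with some photo noise. The marked hex reads 1 on the colorbar.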